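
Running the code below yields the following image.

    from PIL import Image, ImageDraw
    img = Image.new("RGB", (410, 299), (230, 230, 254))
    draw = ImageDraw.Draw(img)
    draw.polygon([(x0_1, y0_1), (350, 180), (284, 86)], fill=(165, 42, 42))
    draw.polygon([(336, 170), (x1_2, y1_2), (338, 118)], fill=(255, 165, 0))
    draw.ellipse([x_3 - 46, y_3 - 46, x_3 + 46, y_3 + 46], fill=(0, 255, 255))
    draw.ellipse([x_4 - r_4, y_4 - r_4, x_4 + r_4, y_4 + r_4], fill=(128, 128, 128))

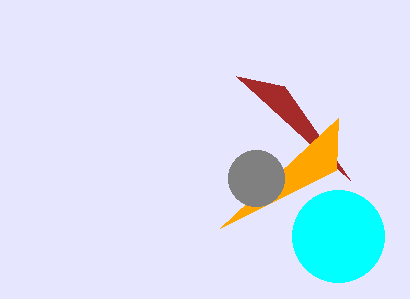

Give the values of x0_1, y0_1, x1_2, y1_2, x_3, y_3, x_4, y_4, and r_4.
x0_1 = 236, y0_1 = 76, x1_2 = 220, y1_2 = 228, x_3 = 338, y_3 = 236, x_4 = 256, y_4 = 178, r_4 = 28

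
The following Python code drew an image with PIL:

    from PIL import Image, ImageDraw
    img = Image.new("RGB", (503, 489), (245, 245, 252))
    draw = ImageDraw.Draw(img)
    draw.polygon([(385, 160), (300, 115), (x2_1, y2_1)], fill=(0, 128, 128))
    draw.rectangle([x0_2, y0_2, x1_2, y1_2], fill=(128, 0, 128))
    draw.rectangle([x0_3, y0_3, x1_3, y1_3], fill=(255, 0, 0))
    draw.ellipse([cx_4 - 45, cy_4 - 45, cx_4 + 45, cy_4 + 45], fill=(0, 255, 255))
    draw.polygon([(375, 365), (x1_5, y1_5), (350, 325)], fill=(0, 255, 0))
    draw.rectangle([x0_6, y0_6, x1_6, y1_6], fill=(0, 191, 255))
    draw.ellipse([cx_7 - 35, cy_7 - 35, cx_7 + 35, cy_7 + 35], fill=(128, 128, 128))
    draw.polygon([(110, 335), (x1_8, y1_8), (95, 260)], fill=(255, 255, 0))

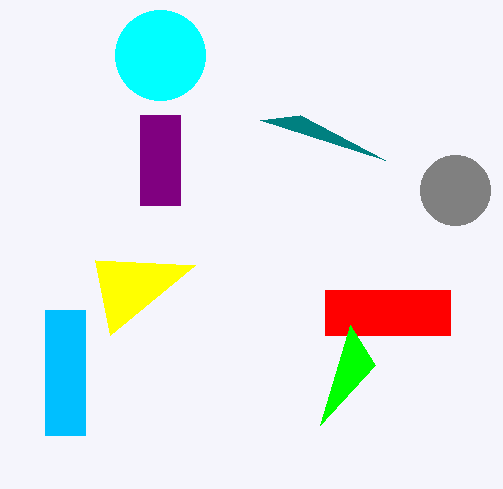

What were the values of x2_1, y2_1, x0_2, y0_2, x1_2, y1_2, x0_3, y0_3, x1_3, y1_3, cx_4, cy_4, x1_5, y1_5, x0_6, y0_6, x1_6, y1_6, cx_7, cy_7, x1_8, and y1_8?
x2_1 = 260, y2_1 = 120, x0_2 = 140, y0_2 = 115, x1_2 = 180, y1_2 = 205, x0_3 = 325, y0_3 = 290, x1_3 = 450, y1_3 = 335, cx_4 = 160, cy_4 = 55, x1_5 = 320, y1_5 = 425, x0_6 = 45, y0_6 = 310, x1_6 = 85, y1_6 = 435, cx_7 = 455, cy_7 = 190, x1_8 = 195, y1_8 = 265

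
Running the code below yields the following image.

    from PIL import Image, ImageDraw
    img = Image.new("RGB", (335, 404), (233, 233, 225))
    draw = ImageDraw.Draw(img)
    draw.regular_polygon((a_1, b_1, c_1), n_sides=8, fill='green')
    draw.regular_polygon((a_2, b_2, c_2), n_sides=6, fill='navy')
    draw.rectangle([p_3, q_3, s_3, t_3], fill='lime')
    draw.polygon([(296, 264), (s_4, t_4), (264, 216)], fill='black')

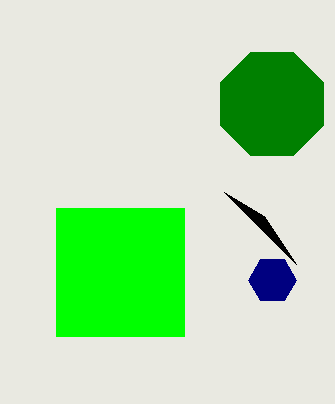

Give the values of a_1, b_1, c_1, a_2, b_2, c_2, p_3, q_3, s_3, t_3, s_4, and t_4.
a_1 = 272, b_1 = 104, c_1 = 56, a_2 = 272, b_2 = 280, c_2 = 24, p_3 = 56, q_3 = 208, s_3 = 184, t_3 = 336, s_4 = 224, t_4 = 192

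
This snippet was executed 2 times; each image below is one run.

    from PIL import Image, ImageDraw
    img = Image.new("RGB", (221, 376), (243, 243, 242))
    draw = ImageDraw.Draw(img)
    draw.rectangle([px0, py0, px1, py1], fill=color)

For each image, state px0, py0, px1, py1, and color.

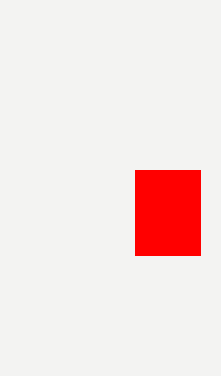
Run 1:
px0 = 135, py0 = 170, px1 = 200, py1 = 255, color = 'red'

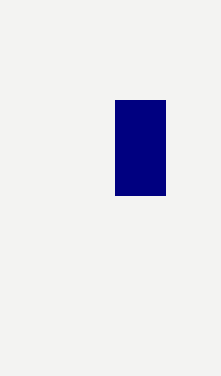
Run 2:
px0 = 115
py0 = 100
px1 = 165
py1 = 195
color = 'navy'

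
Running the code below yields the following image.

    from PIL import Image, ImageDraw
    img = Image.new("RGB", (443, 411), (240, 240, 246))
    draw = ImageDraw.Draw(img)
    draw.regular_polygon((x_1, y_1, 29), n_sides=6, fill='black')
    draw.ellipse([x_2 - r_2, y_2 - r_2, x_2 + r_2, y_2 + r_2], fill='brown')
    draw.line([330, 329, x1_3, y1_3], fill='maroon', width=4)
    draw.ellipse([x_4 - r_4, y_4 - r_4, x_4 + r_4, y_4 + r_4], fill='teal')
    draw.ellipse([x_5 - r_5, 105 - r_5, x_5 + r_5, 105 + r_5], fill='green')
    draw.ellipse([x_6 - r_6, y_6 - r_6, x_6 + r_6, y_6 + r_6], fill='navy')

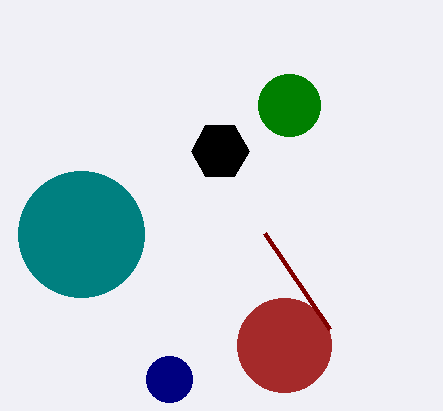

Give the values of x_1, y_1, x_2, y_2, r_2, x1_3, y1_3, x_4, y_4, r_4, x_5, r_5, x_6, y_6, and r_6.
x_1 = 220, y_1 = 151, x_2 = 284, y_2 = 345, r_2 = 47, x1_3 = 265, y1_3 = 233, x_4 = 81, y_4 = 234, r_4 = 63, x_5 = 289, r_5 = 31, x_6 = 169, y_6 = 379, r_6 = 23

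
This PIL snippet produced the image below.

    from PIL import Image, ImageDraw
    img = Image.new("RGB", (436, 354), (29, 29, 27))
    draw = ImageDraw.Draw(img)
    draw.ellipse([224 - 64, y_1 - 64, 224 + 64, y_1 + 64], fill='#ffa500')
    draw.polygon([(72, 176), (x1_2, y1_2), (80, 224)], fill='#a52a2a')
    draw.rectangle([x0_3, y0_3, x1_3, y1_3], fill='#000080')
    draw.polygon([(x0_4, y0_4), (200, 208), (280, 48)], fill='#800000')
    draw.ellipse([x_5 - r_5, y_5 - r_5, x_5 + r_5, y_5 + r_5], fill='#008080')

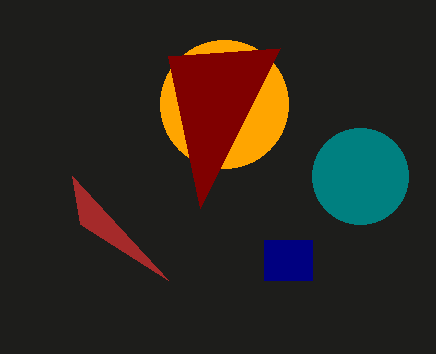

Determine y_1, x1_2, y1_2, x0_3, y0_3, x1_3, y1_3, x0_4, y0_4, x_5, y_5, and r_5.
y_1 = 104
x1_2 = 168
y1_2 = 280
x0_3 = 264
y0_3 = 240
x1_3 = 312
y1_3 = 280
x0_4 = 168
y0_4 = 56
x_5 = 360
y_5 = 176
r_5 = 48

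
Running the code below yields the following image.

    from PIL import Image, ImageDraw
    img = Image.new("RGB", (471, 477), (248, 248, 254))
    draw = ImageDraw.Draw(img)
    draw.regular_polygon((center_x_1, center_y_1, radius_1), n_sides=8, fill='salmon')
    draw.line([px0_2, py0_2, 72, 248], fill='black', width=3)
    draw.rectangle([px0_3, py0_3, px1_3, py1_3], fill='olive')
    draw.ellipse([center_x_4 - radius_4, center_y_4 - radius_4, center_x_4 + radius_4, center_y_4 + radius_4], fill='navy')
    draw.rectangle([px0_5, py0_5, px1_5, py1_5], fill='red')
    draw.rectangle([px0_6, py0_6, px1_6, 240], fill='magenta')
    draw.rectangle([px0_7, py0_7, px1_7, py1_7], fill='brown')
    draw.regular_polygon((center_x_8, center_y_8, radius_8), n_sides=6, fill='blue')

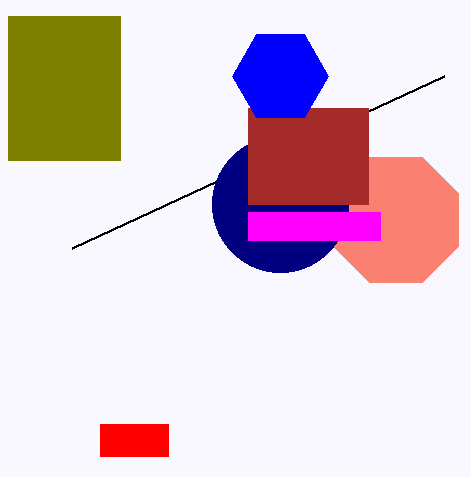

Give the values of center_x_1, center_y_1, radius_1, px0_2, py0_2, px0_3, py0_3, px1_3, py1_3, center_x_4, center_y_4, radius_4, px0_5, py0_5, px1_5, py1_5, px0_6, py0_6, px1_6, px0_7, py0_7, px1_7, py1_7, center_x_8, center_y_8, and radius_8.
center_x_1 = 396, center_y_1 = 220, radius_1 = 68, px0_2 = 444, py0_2 = 76, px0_3 = 8, py0_3 = 16, px1_3 = 120, py1_3 = 160, center_x_4 = 280, center_y_4 = 204, radius_4 = 68, px0_5 = 100, py0_5 = 424, px1_5 = 168, py1_5 = 456, px0_6 = 248, py0_6 = 212, px1_6 = 380, px0_7 = 248, py0_7 = 108, px1_7 = 368, py1_7 = 204, center_x_8 = 280, center_y_8 = 76, radius_8 = 48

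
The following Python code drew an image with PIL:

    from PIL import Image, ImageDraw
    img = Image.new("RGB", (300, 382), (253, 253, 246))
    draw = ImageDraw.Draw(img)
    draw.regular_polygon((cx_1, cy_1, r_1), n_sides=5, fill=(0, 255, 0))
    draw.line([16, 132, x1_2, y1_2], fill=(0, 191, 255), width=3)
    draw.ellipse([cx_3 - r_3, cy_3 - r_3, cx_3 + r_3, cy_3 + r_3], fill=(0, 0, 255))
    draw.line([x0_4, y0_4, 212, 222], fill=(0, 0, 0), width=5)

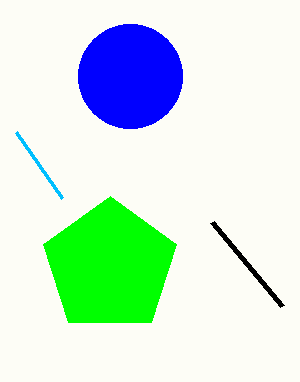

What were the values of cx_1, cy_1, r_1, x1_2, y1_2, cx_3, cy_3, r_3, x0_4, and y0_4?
cx_1 = 110; cy_1 = 266; r_1 = 70; x1_2 = 62; y1_2 = 198; cx_3 = 130; cy_3 = 76; r_3 = 52; x0_4 = 282; y0_4 = 306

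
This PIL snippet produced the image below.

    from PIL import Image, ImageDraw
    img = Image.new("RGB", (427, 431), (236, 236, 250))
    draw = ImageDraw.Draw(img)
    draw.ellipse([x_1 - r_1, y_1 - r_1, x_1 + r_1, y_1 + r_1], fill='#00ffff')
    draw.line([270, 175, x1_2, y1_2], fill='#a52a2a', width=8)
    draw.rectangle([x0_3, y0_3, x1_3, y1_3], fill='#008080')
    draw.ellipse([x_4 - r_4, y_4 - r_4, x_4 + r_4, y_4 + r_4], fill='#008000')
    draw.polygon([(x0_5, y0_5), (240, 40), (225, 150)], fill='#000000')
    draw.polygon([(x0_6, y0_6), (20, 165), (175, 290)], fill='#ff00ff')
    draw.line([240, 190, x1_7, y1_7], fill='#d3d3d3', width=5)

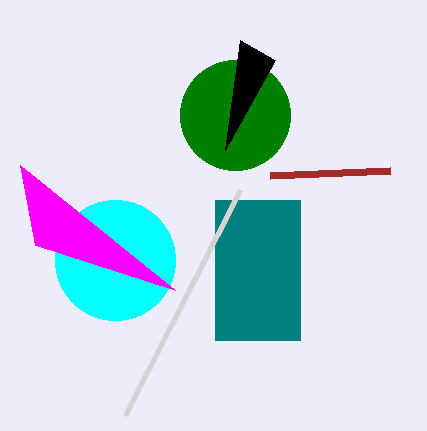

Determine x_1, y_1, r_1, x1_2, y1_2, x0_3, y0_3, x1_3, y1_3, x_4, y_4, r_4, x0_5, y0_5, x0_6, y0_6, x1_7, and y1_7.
x_1 = 115, y_1 = 260, r_1 = 60, x1_2 = 390, y1_2 = 170, x0_3 = 215, y0_3 = 200, x1_3 = 300, y1_3 = 340, x_4 = 235, y_4 = 115, r_4 = 55, x0_5 = 275, y0_5 = 60, x0_6 = 35, y0_6 = 245, x1_7 = 125, y1_7 = 415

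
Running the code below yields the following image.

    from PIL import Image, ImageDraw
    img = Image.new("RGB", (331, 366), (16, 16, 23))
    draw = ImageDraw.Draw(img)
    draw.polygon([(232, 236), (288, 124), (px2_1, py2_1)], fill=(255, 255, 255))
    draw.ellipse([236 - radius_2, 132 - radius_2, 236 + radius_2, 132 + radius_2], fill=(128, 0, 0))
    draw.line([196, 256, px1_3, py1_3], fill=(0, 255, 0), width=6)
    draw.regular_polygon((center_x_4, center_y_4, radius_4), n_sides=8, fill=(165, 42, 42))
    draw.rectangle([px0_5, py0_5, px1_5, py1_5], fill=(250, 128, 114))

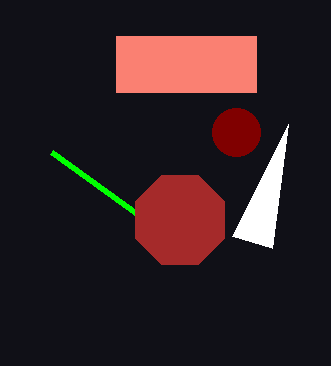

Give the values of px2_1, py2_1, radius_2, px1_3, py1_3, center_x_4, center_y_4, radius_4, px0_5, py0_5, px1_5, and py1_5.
px2_1 = 272
py2_1 = 248
radius_2 = 24
px1_3 = 52
py1_3 = 152
center_x_4 = 180
center_y_4 = 220
radius_4 = 48
px0_5 = 116
py0_5 = 36
px1_5 = 256
py1_5 = 92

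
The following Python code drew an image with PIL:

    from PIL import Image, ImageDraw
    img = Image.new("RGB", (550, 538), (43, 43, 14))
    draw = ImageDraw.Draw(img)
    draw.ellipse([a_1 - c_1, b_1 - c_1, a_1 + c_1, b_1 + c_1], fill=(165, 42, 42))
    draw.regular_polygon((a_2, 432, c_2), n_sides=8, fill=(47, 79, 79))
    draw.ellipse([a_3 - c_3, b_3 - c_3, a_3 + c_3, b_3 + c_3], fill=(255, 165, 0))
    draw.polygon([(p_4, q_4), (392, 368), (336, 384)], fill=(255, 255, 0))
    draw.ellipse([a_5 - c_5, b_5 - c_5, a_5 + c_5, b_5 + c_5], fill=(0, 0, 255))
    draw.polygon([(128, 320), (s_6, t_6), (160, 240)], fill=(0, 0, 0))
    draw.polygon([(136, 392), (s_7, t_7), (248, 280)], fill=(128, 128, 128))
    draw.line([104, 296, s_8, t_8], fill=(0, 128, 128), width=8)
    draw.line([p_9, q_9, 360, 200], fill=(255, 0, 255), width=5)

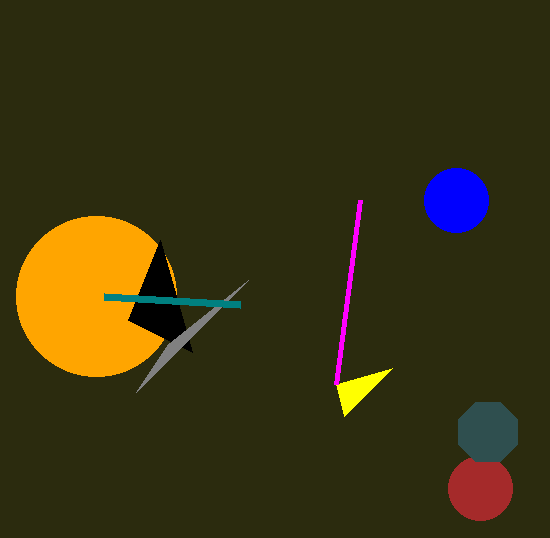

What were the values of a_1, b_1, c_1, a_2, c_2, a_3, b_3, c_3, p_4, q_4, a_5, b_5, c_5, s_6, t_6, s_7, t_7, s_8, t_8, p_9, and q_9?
a_1 = 480; b_1 = 488; c_1 = 32; a_2 = 488; c_2 = 32; a_3 = 96; b_3 = 296; c_3 = 80; p_4 = 344; q_4 = 416; a_5 = 456; b_5 = 200; c_5 = 32; s_6 = 192; t_6 = 352; s_7 = 168; t_7 = 344; s_8 = 240; t_8 = 304; p_9 = 336; q_9 = 384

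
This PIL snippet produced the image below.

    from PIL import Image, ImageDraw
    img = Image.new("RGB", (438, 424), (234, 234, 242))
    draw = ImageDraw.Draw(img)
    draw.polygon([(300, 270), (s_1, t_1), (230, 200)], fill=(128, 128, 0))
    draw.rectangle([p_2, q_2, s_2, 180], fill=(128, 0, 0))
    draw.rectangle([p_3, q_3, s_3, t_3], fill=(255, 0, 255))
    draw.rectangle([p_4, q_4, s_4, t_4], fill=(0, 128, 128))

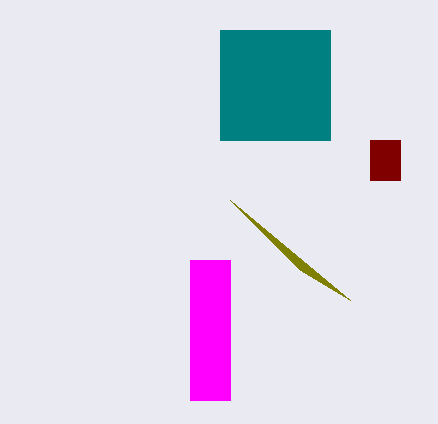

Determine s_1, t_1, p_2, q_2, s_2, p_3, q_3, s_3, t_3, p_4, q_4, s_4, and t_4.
s_1 = 350, t_1 = 300, p_2 = 370, q_2 = 140, s_2 = 400, p_3 = 190, q_3 = 260, s_3 = 230, t_3 = 400, p_4 = 220, q_4 = 30, s_4 = 330, t_4 = 140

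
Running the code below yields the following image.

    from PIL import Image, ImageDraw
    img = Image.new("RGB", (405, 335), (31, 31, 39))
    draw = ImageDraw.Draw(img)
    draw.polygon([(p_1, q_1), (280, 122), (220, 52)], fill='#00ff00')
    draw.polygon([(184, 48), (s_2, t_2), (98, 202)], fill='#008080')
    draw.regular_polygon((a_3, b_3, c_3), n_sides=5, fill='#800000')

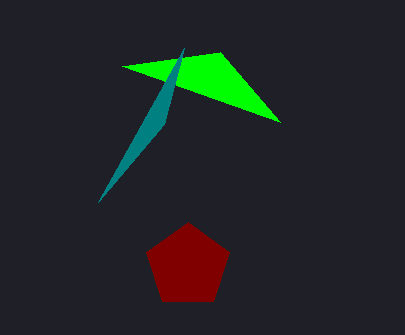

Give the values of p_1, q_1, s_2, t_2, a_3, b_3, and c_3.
p_1 = 122; q_1 = 66; s_2 = 164; t_2 = 124; a_3 = 188; b_3 = 266; c_3 = 44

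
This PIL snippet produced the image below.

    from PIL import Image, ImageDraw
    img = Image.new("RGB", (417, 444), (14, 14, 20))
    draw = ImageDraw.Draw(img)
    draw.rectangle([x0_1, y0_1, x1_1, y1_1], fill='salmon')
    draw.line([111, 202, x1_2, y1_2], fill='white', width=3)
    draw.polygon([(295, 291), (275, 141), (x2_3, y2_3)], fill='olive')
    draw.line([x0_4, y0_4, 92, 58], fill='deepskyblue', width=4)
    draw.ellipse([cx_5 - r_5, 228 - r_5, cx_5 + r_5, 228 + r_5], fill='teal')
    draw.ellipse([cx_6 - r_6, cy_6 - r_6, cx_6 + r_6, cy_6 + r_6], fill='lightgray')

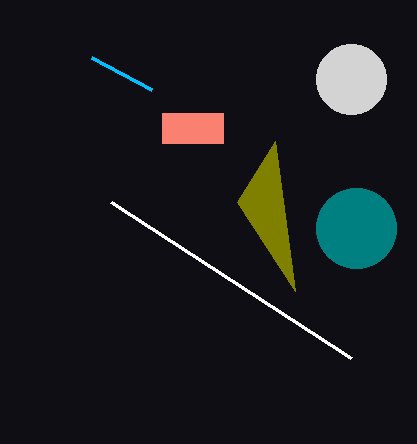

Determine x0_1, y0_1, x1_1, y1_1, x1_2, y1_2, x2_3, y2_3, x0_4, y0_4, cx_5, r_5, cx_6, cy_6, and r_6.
x0_1 = 162
y0_1 = 113
x1_1 = 223
y1_1 = 143
x1_2 = 351
y1_2 = 358
x2_3 = 237
y2_3 = 202
x0_4 = 152
y0_4 = 90
cx_5 = 356
r_5 = 40
cx_6 = 351
cy_6 = 79
r_6 = 35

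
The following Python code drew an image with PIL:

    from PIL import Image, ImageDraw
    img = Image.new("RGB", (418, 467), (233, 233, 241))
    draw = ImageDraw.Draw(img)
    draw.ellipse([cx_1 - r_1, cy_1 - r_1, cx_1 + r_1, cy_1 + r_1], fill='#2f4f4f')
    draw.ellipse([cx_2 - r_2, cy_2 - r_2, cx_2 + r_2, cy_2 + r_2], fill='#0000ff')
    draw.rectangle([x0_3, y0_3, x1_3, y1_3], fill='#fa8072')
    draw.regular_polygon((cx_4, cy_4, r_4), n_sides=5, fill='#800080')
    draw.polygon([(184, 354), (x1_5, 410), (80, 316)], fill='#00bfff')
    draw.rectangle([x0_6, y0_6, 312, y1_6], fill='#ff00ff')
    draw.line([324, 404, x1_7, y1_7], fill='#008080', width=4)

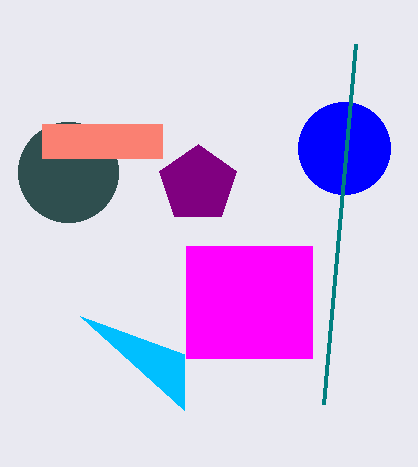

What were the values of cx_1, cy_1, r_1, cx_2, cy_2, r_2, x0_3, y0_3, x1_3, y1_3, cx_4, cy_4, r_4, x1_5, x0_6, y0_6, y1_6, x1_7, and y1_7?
cx_1 = 68; cy_1 = 172; r_1 = 50; cx_2 = 344; cy_2 = 148; r_2 = 46; x0_3 = 42; y0_3 = 124; x1_3 = 162; y1_3 = 158; cx_4 = 198; cy_4 = 184; r_4 = 40; x1_5 = 184; x0_6 = 186; y0_6 = 246; y1_6 = 358; x1_7 = 356; y1_7 = 44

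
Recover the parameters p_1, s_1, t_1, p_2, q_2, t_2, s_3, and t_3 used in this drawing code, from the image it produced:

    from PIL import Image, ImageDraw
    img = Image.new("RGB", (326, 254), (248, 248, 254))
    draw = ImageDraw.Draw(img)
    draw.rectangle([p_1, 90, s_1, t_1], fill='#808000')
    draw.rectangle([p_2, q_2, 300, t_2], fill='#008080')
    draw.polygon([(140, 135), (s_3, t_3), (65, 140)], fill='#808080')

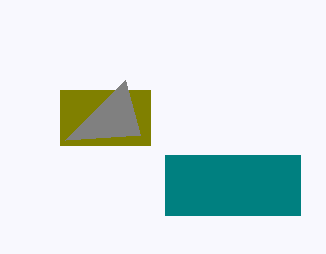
p_1 = 60
s_1 = 150
t_1 = 145
p_2 = 165
q_2 = 155
t_2 = 215
s_3 = 125
t_3 = 80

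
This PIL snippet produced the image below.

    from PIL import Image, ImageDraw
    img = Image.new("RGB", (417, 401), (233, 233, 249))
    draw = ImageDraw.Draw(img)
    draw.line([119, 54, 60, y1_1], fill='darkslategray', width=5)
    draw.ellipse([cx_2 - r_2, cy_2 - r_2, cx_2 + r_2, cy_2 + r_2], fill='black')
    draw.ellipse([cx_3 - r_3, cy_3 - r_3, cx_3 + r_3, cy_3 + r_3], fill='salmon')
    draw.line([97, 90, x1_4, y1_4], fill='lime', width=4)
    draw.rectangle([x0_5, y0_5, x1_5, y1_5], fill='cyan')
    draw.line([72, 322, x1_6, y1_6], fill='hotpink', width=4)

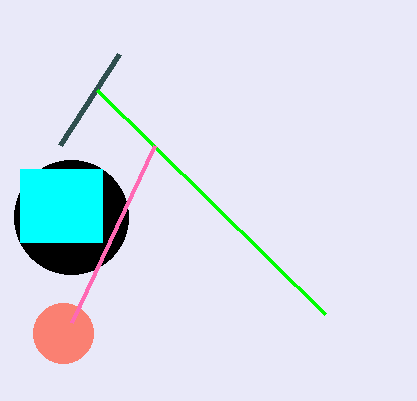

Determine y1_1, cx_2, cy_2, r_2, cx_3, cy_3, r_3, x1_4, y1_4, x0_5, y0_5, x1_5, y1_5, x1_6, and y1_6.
y1_1 = 145
cx_2 = 71
cy_2 = 217
r_2 = 57
cx_3 = 63
cy_3 = 333
r_3 = 30
x1_4 = 325
y1_4 = 314
x0_5 = 20
y0_5 = 169
x1_5 = 102
y1_5 = 242
x1_6 = 155
y1_6 = 145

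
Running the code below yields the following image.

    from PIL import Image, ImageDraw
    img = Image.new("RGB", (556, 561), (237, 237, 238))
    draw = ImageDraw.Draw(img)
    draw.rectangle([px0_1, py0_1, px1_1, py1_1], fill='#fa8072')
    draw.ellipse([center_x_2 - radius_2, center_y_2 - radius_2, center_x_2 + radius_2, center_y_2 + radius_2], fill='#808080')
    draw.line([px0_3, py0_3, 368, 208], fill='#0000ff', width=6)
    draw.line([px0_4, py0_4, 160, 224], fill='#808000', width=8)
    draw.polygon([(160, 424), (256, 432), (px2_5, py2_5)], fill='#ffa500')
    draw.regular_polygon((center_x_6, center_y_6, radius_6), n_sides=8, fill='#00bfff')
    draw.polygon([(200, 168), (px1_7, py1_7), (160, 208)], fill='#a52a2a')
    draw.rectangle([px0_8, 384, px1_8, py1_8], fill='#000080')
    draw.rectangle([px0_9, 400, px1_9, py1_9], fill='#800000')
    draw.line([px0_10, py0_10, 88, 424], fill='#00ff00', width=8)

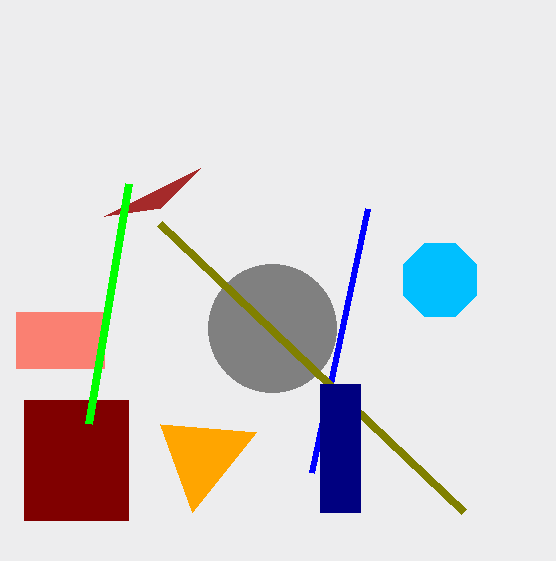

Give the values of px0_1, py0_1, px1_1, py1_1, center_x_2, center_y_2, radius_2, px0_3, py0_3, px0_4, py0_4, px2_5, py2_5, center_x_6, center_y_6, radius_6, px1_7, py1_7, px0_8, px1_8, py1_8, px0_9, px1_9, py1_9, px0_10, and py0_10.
px0_1 = 16
py0_1 = 312
px1_1 = 104
py1_1 = 368
center_x_2 = 272
center_y_2 = 328
radius_2 = 64
px0_3 = 312
py0_3 = 472
px0_4 = 464
py0_4 = 512
px2_5 = 192
py2_5 = 512
center_x_6 = 440
center_y_6 = 280
radius_6 = 40
px1_7 = 104
py1_7 = 216
px0_8 = 320
px1_8 = 360
py1_8 = 512
px0_9 = 24
px1_9 = 128
py1_9 = 520
px0_10 = 128
py0_10 = 184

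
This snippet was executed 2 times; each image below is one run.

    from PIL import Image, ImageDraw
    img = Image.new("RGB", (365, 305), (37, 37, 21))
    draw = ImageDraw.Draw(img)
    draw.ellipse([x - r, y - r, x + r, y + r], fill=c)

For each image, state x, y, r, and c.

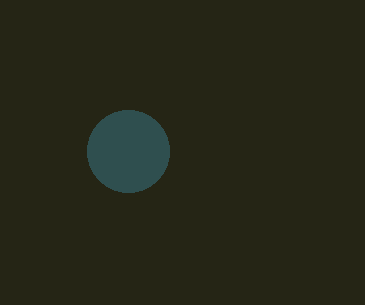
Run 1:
x = 128, y = 151, r = 41, c = 'darkslategray'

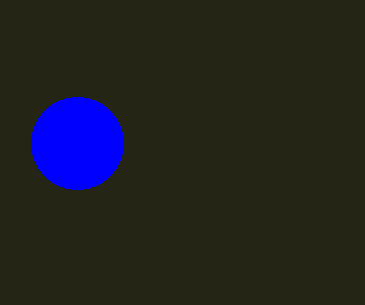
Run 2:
x = 77
y = 143
r = 46
c = 'blue'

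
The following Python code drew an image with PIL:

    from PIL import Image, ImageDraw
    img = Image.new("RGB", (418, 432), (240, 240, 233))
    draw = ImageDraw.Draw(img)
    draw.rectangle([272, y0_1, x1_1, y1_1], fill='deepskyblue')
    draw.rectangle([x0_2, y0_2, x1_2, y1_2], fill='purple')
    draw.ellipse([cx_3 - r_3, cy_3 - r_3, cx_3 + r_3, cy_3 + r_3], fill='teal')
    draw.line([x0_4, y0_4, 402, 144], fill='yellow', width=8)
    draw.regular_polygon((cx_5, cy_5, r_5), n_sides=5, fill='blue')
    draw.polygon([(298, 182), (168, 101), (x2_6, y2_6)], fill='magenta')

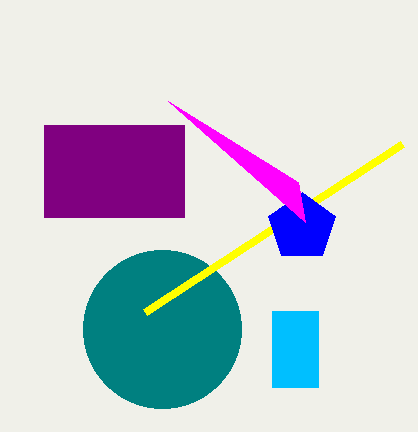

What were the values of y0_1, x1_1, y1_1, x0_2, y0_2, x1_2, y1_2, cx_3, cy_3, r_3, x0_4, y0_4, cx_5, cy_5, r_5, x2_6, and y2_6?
y0_1 = 311
x1_1 = 318
y1_1 = 387
x0_2 = 44
y0_2 = 125
x1_2 = 184
y1_2 = 217
cx_3 = 162
cy_3 = 329
r_3 = 79
x0_4 = 145
y0_4 = 312
cx_5 = 302
cy_5 = 227
r_5 = 35
x2_6 = 305
y2_6 = 222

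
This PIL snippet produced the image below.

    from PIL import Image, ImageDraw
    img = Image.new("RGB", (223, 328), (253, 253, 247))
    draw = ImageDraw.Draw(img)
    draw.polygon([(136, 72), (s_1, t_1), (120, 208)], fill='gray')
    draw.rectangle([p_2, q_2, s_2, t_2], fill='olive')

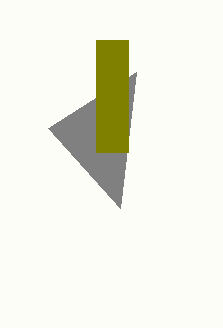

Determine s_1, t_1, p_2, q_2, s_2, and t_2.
s_1 = 48, t_1 = 128, p_2 = 96, q_2 = 40, s_2 = 128, t_2 = 152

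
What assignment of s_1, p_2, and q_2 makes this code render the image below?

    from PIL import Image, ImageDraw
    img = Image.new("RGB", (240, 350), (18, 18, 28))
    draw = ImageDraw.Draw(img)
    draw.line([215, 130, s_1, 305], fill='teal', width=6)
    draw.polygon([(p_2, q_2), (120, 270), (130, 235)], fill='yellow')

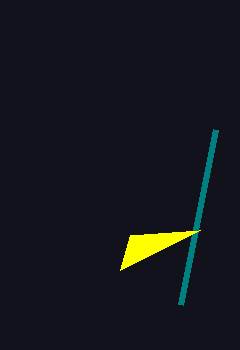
s_1 = 180; p_2 = 200; q_2 = 230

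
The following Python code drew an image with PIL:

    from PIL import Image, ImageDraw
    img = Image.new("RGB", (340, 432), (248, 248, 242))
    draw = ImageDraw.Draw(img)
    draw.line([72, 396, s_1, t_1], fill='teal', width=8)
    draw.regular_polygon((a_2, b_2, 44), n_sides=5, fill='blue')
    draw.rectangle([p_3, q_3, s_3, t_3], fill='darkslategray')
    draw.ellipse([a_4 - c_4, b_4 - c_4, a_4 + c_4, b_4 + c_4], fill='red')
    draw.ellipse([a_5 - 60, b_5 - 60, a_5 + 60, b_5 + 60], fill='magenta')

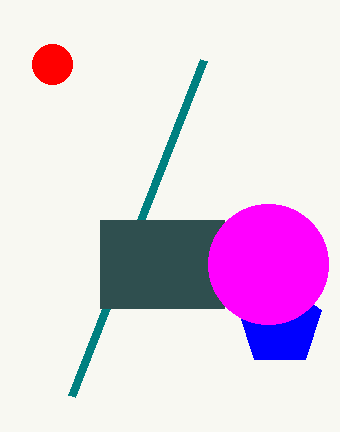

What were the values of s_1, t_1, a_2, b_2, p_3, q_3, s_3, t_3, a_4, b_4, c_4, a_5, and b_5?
s_1 = 204, t_1 = 60, a_2 = 280, b_2 = 324, p_3 = 100, q_3 = 220, s_3 = 224, t_3 = 308, a_4 = 52, b_4 = 64, c_4 = 20, a_5 = 268, b_5 = 264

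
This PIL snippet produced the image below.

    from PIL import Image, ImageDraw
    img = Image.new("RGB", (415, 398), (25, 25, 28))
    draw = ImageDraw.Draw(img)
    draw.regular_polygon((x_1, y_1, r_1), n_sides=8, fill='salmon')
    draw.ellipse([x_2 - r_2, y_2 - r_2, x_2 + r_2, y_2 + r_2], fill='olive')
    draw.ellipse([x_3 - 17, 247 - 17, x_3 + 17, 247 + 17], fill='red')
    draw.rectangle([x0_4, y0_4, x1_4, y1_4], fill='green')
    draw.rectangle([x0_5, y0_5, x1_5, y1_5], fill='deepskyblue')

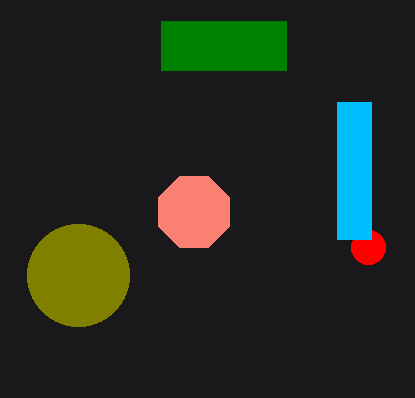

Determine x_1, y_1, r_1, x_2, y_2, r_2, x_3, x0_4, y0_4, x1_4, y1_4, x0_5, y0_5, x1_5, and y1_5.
x_1 = 194, y_1 = 212, r_1 = 38, x_2 = 78, y_2 = 275, r_2 = 51, x_3 = 368, x0_4 = 161, y0_4 = 21, x1_4 = 286, y1_4 = 70, x0_5 = 337, y0_5 = 102, x1_5 = 371, y1_5 = 239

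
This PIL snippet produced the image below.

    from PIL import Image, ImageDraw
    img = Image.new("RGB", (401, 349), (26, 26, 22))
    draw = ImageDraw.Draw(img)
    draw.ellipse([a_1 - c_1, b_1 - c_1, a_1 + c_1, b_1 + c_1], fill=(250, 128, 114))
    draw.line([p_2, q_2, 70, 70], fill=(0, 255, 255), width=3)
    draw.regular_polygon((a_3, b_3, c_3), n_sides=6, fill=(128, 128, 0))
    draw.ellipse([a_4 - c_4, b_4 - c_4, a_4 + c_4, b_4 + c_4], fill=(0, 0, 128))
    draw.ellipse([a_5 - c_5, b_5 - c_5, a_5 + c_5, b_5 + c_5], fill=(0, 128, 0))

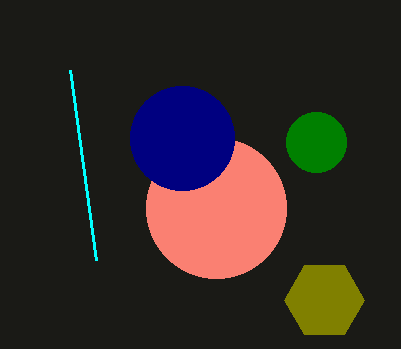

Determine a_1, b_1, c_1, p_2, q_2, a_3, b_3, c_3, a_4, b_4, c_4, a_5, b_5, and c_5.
a_1 = 216, b_1 = 208, c_1 = 70, p_2 = 96, q_2 = 260, a_3 = 324, b_3 = 300, c_3 = 40, a_4 = 182, b_4 = 138, c_4 = 52, a_5 = 316, b_5 = 142, c_5 = 30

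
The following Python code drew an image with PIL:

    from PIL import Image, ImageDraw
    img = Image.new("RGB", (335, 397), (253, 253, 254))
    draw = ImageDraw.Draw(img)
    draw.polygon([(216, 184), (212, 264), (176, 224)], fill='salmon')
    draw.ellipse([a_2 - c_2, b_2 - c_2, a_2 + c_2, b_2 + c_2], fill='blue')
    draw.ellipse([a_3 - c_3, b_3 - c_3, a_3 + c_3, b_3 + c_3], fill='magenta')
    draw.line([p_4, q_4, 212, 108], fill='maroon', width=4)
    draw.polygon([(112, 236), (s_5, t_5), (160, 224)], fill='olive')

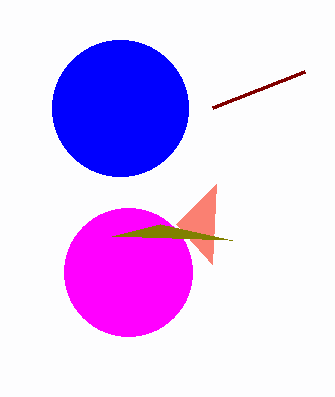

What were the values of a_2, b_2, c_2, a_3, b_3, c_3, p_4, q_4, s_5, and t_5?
a_2 = 120
b_2 = 108
c_2 = 68
a_3 = 128
b_3 = 272
c_3 = 64
p_4 = 304
q_4 = 72
s_5 = 232
t_5 = 240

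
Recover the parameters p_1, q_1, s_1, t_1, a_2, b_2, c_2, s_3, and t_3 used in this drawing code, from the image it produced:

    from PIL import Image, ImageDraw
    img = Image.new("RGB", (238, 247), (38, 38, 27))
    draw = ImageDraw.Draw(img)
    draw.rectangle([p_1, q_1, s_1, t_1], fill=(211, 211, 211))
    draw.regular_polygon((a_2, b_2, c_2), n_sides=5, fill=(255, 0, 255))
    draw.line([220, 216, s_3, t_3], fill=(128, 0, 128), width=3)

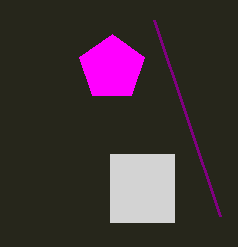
p_1 = 110; q_1 = 154; s_1 = 174; t_1 = 222; a_2 = 112; b_2 = 68; c_2 = 34; s_3 = 154; t_3 = 20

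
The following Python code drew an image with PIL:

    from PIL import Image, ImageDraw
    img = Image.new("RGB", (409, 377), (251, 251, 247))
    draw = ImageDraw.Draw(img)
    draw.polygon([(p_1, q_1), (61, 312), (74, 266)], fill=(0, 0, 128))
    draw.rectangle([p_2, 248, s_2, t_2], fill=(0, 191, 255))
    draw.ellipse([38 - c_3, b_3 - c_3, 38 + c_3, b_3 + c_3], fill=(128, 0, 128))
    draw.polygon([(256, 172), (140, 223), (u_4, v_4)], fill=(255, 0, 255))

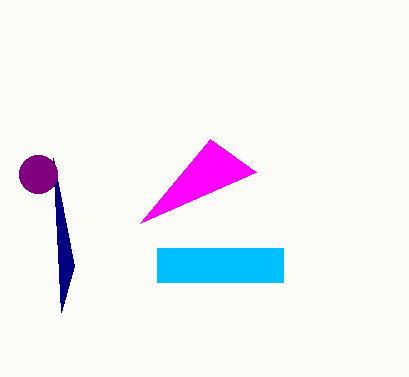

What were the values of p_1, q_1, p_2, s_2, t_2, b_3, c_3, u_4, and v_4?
p_1 = 53; q_1 = 158; p_2 = 157; s_2 = 283; t_2 = 282; b_3 = 174; c_3 = 19; u_4 = 210; v_4 = 139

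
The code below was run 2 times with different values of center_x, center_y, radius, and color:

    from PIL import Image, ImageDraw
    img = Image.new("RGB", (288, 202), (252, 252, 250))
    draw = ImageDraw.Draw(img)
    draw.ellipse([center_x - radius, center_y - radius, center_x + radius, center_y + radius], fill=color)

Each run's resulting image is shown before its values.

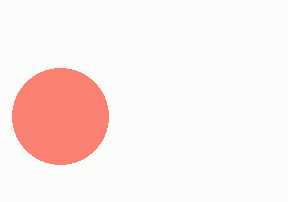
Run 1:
center_x = 60, center_y = 116, radius = 48, color = 'salmon'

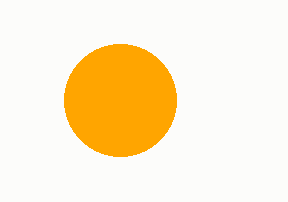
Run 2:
center_x = 120, center_y = 100, radius = 56, color = 'orange'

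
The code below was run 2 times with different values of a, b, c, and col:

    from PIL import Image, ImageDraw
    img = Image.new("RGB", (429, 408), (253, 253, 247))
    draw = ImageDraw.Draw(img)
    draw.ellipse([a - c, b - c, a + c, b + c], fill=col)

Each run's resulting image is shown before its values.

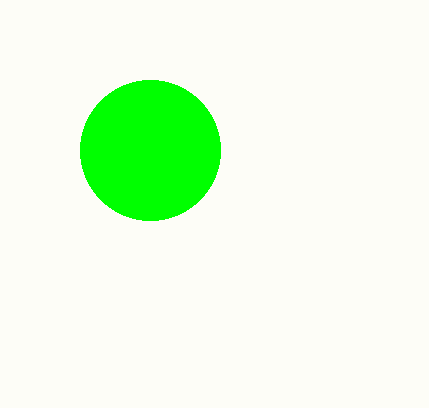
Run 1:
a = 150, b = 150, c = 70, col = 'lime'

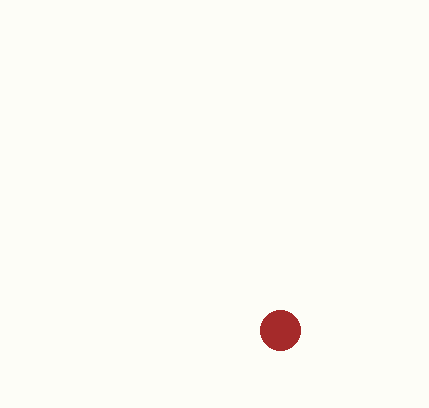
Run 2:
a = 280; b = 330; c = 20; col = 'brown'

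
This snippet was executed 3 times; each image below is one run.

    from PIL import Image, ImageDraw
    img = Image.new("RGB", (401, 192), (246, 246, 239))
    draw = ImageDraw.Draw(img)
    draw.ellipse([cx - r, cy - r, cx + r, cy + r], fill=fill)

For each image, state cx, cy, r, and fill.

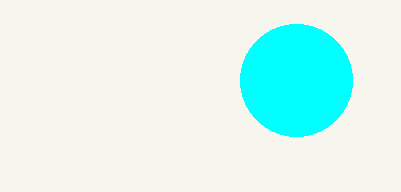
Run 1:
cx = 296, cy = 80, r = 56, fill = 'cyan'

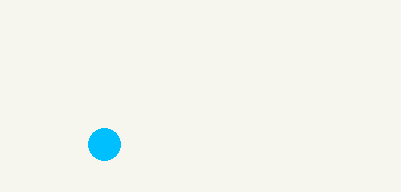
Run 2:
cx = 104, cy = 144, r = 16, fill = 'deepskyblue'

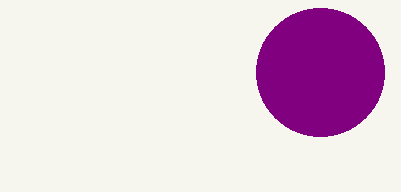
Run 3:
cx = 320
cy = 72
r = 64
fill = 'purple'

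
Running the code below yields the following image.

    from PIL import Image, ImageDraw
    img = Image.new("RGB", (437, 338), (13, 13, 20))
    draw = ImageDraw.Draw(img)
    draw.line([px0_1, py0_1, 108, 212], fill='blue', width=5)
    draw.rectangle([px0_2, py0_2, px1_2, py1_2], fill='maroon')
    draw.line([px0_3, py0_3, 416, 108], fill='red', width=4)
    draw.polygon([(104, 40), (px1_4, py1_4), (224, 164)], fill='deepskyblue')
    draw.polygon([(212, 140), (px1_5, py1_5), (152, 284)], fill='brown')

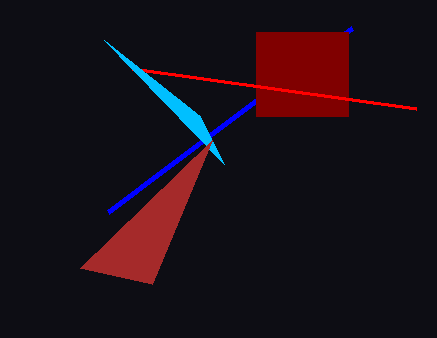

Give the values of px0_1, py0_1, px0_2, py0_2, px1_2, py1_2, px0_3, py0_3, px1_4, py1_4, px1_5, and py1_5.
px0_1 = 352
py0_1 = 28
px0_2 = 256
py0_2 = 32
px1_2 = 348
py1_2 = 116
px0_3 = 132
py0_3 = 68
px1_4 = 200
py1_4 = 116
px1_5 = 80
py1_5 = 268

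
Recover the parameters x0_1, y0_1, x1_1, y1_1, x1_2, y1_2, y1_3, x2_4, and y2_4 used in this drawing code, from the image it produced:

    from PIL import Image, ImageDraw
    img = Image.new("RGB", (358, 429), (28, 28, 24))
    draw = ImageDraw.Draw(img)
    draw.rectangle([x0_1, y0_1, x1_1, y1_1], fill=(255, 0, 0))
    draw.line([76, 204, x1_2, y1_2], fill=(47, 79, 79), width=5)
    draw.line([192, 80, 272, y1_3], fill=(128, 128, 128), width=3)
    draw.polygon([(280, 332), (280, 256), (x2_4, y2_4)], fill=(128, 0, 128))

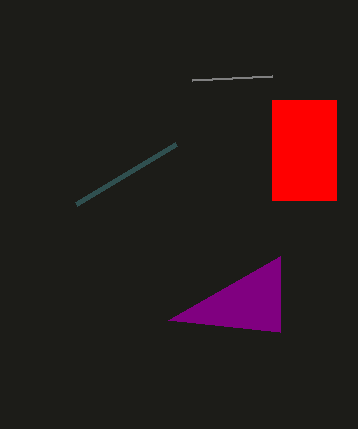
x0_1 = 272; y0_1 = 100; x1_1 = 336; y1_1 = 200; x1_2 = 176; y1_2 = 144; y1_3 = 76; x2_4 = 168; y2_4 = 320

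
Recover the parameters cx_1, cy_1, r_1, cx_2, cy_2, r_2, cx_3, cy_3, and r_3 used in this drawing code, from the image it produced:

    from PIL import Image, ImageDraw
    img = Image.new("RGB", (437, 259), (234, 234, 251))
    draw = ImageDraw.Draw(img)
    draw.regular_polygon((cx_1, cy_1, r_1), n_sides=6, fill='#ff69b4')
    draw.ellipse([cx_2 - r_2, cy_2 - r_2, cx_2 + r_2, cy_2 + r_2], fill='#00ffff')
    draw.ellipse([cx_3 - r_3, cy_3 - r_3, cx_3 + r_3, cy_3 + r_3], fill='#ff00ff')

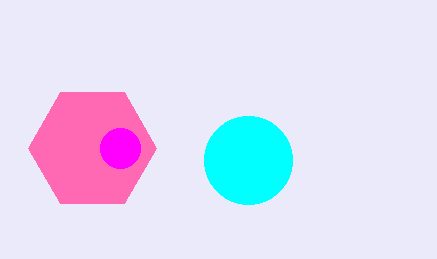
cx_1 = 92, cy_1 = 148, r_1 = 64, cx_2 = 248, cy_2 = 160, r_2 = 44, cx_3 = 120, cy_3 = 148, r_3 = 20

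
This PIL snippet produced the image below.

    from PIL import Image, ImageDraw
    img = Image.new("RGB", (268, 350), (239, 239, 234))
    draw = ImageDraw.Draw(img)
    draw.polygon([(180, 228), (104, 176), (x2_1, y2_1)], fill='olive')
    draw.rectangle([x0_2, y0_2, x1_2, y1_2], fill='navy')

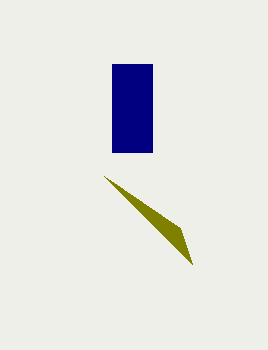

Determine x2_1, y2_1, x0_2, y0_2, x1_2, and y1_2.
x2_1 = 192
y2_1 = 264
x0_2 = 112
y0_2 = 64
x1_2 = 152
y1_2 = 152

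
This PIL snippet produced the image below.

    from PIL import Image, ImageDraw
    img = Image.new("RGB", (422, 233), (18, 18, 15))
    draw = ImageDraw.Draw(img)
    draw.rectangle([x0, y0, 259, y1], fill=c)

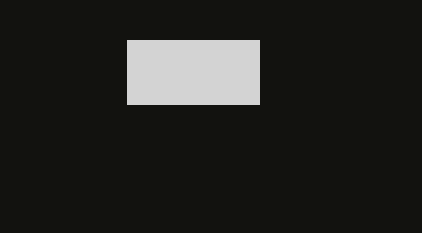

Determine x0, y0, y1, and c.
x0 = 127, y0 = 40, y1 = 104, c = 'lightgray'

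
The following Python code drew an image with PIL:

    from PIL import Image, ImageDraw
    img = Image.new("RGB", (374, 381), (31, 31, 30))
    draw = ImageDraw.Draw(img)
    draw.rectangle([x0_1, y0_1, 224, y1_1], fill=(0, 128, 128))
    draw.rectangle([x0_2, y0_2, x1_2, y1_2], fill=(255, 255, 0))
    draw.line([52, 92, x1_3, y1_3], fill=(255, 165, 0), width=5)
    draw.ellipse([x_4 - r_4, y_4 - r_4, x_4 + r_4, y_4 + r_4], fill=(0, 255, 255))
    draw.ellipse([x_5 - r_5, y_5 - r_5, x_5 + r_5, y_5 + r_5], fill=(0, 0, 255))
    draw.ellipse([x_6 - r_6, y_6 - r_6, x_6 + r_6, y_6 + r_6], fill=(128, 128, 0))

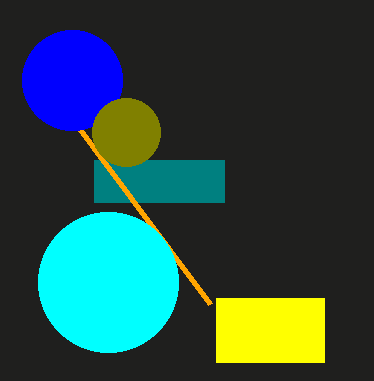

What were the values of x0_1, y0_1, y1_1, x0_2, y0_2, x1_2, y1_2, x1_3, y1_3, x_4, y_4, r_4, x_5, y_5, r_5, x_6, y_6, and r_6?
x0_1 = 94
y0_1 = 160
y1_1 = 202
x0_2 = 216
y0_2 = 298
x1_2 = 324
y1_2 = 362
x1_3 = 210
y1_3 = 304
x_4 = 108
y_4 = 282
r_4 = 70
x_5 = 72
y_5 = 80
r_5 = 50
x_6 = 126
y_6 = 132
r_6 = 34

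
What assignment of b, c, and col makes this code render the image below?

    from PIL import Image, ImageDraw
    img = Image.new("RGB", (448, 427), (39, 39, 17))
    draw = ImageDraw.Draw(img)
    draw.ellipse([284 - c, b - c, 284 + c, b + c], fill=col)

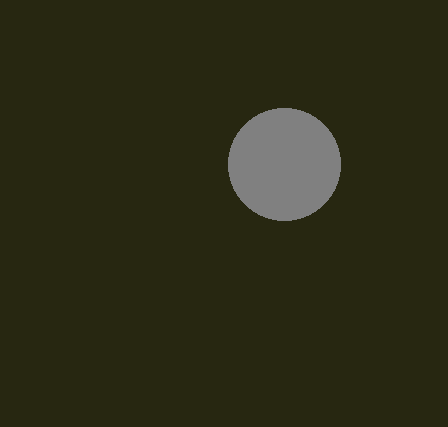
b = 164; c = 56; col = 'gray'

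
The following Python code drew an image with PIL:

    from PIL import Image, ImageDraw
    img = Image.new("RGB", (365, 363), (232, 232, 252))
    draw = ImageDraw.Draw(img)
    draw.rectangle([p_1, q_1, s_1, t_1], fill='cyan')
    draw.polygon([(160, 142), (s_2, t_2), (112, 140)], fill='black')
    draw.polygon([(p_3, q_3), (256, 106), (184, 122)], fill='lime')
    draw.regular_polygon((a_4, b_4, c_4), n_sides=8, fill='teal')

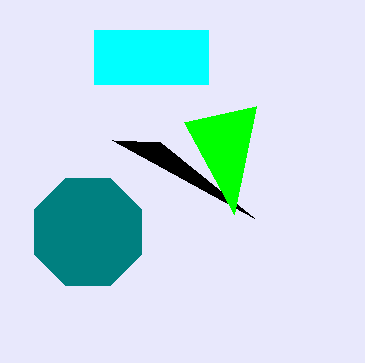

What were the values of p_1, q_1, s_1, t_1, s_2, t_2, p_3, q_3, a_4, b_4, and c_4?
p_1 = 94
q_1 = 30
s_1 = 208
t_1 = 84
s_2 = 254
t_2 = 218
p_3 = 234
q_3 = 214
a_4 = 88
b_4 = 232
c_4 = 58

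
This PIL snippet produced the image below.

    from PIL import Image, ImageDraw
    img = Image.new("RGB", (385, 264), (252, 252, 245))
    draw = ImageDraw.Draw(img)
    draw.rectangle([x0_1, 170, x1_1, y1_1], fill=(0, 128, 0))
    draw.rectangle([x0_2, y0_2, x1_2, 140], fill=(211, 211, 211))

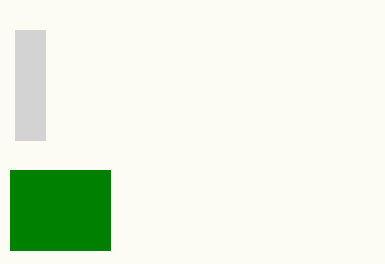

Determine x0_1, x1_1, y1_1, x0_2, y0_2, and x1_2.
x0_1 = 10
x1_1 = 110
y1_1 = 250
x0_2 = 15
y0_2 = 30
x1_2 = 45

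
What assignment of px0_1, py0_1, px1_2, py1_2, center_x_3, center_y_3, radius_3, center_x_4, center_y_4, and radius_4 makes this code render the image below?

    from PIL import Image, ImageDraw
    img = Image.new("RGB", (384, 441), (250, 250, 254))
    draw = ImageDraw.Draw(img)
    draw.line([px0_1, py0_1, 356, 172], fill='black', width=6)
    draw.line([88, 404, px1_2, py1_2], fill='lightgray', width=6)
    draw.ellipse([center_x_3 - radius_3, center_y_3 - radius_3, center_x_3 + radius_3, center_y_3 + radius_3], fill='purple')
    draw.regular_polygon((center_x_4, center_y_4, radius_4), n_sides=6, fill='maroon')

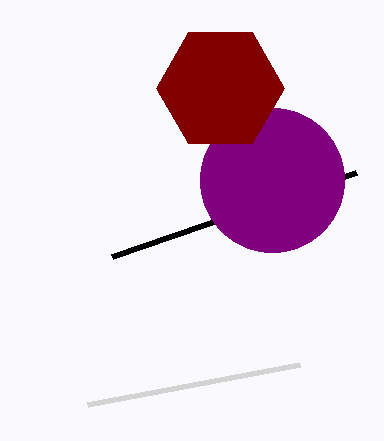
px0_1 = 112; py0_1 = 256; px1_2 = 300; py1_2 = 364; center_x_3 = 272; center_y_3 = 180; radius_3 = 72; center_x_4 = 220; center_y_4 = 88; radius_4 = 64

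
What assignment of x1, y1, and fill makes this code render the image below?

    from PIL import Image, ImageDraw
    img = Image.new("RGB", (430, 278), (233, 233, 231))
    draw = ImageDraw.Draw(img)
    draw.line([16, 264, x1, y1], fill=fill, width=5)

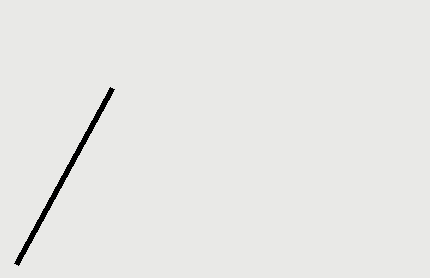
x1 = 112, y1 = 88, fill = 'black'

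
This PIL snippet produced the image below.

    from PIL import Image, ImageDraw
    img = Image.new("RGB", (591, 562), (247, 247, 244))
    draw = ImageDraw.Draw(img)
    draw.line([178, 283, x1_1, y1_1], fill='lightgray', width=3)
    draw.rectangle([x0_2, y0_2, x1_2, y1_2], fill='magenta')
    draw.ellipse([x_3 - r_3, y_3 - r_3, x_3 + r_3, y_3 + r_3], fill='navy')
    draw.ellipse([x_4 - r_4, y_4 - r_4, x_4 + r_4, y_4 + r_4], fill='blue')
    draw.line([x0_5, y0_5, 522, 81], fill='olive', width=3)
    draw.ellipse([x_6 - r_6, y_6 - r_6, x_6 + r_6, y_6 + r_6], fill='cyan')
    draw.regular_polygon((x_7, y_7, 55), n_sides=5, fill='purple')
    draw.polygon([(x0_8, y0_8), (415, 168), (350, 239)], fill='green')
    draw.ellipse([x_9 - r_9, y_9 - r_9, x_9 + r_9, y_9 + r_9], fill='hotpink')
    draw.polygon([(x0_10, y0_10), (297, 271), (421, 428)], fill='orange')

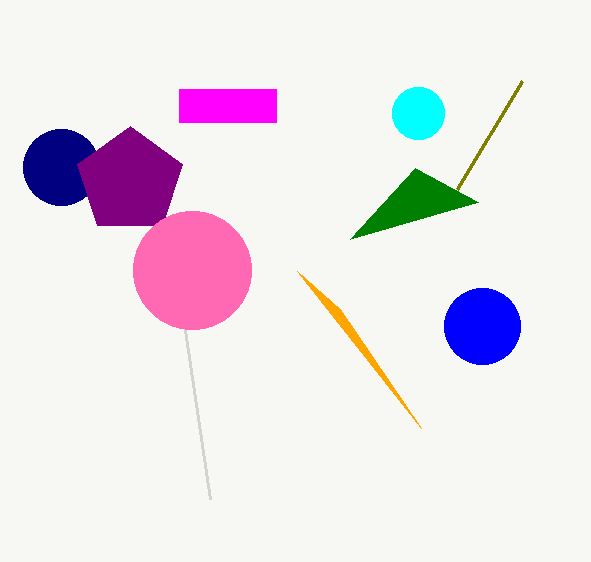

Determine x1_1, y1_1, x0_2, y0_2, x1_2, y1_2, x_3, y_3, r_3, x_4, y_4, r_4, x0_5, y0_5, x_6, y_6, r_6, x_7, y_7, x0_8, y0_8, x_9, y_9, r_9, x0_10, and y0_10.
x1_1 = 210; y1_1 = 499; x0_2 = 179; y0_2 = 89; x1_2 = 276; y1_2 = 122; x_3 = 61; y_3 = 167; r_3 = 38; x_4 = 482; y_4 = 326; r_4 = 38; x0_5 = 457; y0_5 = 189; x_6 = 418; y_6 = 113; r_6 = 26; x_7 = 130; y_7 = 181; x0_8 = 478; y0_8 = 202; x_9 = 192; y_9 = 270; r_9 = 59; x0_10 = 340; y0_10 = 309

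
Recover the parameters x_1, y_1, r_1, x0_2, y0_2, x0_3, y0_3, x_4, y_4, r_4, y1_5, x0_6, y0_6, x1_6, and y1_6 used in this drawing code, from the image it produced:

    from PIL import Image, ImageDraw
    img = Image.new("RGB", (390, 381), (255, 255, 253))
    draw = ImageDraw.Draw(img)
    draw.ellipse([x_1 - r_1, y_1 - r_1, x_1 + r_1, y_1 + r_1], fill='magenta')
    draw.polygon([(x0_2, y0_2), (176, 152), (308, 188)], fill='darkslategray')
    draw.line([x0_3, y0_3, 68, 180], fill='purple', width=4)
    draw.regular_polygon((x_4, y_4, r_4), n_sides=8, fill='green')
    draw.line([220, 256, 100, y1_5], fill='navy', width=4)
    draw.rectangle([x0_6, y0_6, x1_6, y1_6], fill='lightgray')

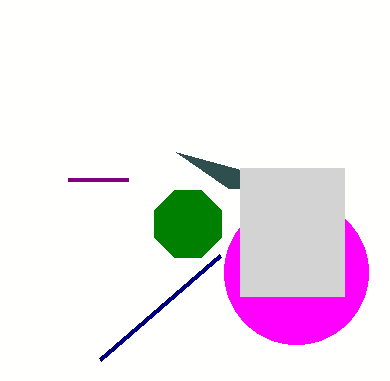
x_1 = 296
y_1 = 272
r_1 = 72
x0_2 = 228
y0_2 = 188
x0_3 = 128
y0_3 = 180
x_4 = 188
y_4 = 224
r_4 = 36
y1_5 = 360
x0_6 = 240
y0_6 = 168
x1_6 = 344
y1_6 = 296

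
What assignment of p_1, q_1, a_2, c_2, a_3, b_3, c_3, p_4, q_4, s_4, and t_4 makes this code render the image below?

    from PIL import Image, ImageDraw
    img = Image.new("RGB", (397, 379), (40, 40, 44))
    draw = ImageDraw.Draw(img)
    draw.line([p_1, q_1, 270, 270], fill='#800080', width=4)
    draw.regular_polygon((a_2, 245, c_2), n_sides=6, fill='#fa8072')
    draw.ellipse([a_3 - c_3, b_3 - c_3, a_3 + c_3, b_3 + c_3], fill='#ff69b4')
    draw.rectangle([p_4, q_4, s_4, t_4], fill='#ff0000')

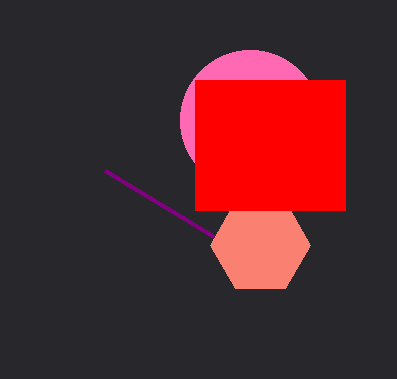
p_1 = 105; q_1 = 170; a_2 = 260; c_2 = 50; a_3 = 250; b_3 = 120; c_3 = 70; p_4 = 195; q_4 = 80; s_4 = 345; t_4 = 210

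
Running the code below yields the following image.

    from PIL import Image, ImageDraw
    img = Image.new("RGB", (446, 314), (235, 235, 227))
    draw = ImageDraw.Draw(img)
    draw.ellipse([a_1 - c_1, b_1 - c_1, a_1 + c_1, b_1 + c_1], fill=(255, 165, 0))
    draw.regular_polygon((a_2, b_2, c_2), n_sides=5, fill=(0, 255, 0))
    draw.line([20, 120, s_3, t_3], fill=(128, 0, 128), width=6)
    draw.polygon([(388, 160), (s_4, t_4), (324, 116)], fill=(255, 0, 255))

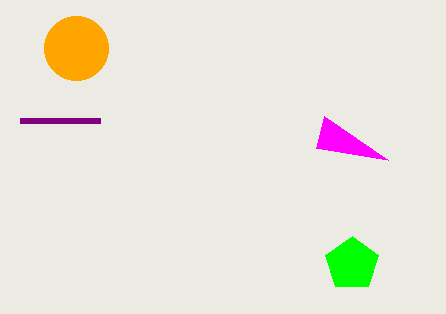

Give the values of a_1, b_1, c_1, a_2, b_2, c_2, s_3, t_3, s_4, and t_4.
a_1 = 76
b_1 = 48
c_1 = 32
a_2 = 352
b_2 = 264
c_2 = 28
s_3 = 100
t_3 = 120
s_4 = 316
t_4 = 148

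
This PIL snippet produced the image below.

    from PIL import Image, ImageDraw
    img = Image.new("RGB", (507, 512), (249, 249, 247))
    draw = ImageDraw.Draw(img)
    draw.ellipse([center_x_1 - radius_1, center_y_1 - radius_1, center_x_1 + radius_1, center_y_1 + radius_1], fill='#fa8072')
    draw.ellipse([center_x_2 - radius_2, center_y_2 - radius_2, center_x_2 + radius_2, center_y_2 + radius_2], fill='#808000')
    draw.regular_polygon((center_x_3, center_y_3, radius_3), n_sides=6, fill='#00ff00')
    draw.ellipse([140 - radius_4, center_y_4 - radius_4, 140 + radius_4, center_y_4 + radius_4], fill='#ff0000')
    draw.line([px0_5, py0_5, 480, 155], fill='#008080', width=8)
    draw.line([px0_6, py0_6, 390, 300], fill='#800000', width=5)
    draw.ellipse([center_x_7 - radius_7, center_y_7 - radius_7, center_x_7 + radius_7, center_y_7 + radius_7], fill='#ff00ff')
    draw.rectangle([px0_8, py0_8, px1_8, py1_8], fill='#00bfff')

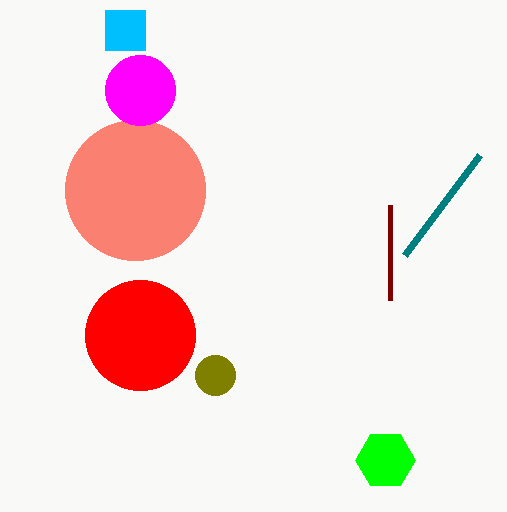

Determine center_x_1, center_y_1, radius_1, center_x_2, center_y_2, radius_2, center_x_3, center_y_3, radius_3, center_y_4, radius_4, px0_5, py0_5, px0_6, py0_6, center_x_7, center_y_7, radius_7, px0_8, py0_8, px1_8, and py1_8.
center_x_1 = 135; center_y_1 = 190; radius_1 = 70; center_x_2 = 215; center_y_2 = 375; radius_2 = 20; center_x_3 = 385; center_y_3 = 460; radius_3 = 30; center_y_4 = 335; radius_4 = 55; px0_5 = 405; py0_5 = 255; px0_6 = 390; py0_6 = 205; center_x_7 = 140; center_y_7 = 90; radius_7 = 35; px0_8 = 105; py0_8 = 10; px1_8 = 145; py1_8 = 50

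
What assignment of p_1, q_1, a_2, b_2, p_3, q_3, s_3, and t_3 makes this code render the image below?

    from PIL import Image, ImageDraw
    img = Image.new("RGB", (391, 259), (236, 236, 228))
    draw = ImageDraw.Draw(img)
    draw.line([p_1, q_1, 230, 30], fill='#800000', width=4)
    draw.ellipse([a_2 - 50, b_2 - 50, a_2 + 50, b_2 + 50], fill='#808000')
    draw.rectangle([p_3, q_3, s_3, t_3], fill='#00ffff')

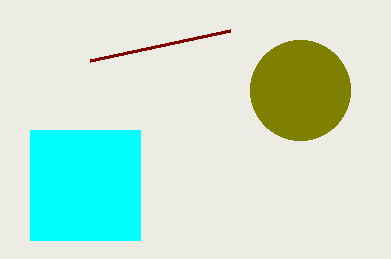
p_1 = 90
q_1 = 60
a_2 = 300
b_2 = 90
p_3 = 30
q_3 = 130
s_3 = 140
t_3 = 240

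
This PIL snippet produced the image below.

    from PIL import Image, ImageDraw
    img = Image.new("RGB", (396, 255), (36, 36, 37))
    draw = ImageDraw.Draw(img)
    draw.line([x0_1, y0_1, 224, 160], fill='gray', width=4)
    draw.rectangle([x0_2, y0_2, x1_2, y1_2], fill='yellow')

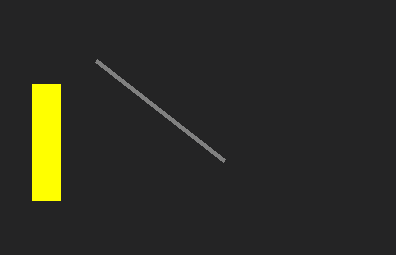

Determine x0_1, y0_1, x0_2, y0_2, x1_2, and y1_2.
x0_1 = 96, y0_1 = 60, x0_2 = 32, y0_2 = 84, x1_2 = 60, y1_2 = 200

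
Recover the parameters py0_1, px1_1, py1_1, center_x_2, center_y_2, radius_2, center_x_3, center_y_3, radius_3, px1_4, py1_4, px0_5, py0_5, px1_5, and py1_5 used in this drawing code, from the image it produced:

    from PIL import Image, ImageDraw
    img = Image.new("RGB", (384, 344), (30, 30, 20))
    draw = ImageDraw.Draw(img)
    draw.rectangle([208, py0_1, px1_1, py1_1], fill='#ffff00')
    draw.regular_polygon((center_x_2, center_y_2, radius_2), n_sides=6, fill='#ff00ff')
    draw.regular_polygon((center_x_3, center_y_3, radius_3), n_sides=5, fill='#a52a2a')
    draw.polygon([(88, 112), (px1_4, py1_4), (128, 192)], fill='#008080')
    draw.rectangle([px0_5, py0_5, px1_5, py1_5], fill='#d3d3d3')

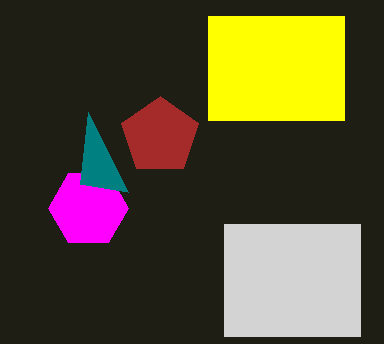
py0_1 = 16
px1_1 = 344
py1_1 = 120
center_x_2 = 88
center_y_2 = 208
radius_2 = 40
center_x_3 = 160
center_y_3 = 136
radius_3 = 40
px1_4 = 80
py1_4 = 184
px0_5 = 224
py0_5 = 224
px1_5 = 360
py1_5 = 336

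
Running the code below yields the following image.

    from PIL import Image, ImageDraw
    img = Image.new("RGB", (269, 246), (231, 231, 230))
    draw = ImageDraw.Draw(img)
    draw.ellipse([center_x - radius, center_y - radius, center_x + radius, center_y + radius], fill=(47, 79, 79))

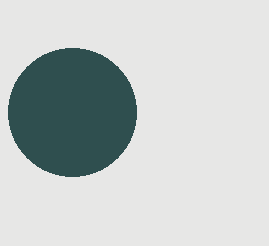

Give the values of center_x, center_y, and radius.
center_x = 72; center_y = 112; radius = 64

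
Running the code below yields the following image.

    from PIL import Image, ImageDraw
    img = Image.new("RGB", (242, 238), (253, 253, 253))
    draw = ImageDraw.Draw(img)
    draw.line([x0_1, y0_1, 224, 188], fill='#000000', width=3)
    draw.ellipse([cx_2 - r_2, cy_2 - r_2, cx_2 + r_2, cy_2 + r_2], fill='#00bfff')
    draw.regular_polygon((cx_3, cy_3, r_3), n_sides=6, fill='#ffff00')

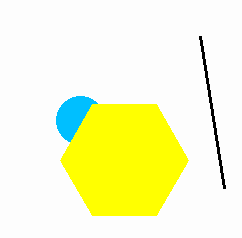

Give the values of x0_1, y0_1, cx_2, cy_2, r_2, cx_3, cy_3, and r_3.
x0_1 = 200; y0_1 = 36; cx_2 = 80; cy_2 = 120; r_2 = 24; cx_3 = 124; cy_3 = 160; r_3 = 64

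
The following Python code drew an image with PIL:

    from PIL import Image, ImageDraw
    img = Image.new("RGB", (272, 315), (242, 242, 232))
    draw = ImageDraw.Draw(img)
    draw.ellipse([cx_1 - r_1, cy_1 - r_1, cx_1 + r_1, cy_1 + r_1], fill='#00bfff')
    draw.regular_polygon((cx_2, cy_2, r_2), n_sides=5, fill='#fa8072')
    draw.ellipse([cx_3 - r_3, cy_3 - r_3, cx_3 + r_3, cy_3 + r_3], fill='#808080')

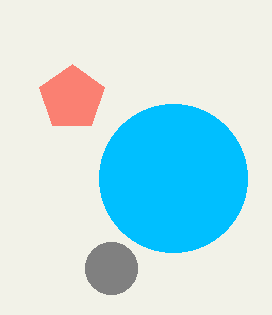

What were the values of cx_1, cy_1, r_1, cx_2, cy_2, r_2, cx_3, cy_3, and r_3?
cx_1 = 173, cy_1 = 178, r_1 = 74, cx_2 = 72, cy_2 = 98, r_2 = 34, cx_3 = 111, cy_3 = 268, r_3 = 26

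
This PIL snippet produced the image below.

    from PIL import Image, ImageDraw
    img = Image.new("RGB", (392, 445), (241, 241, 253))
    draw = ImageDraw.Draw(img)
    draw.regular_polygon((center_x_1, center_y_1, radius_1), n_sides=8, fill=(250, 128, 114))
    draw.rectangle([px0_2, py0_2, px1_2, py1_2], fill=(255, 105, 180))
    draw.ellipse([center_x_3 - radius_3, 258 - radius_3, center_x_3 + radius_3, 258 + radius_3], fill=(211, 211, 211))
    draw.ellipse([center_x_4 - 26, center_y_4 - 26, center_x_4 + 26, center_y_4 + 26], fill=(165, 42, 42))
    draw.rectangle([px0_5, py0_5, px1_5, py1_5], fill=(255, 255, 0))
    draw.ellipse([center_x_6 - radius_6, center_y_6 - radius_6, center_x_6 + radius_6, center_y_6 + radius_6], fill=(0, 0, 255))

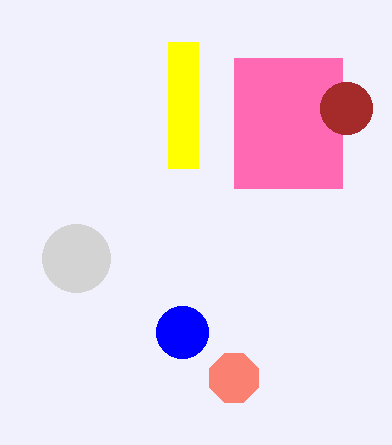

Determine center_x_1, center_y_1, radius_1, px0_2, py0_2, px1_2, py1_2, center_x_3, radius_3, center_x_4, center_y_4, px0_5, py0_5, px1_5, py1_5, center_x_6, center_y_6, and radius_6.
center_x_1 = 234
center_y_1 = 378
radius_1 = 26
px0_2 = 234
py0_2 = 58
px1_2 = 342
py1_2 = 188
center_x_3 = 76
radius_3 = 34
center_x_4 = 346
center_y_4 = 108
px0_5 = 168
py0_5 = 42
px1_5 = 198
py1_5 = 168
center_x_6 = 182
center_y_6 = 332
radius_6 = 26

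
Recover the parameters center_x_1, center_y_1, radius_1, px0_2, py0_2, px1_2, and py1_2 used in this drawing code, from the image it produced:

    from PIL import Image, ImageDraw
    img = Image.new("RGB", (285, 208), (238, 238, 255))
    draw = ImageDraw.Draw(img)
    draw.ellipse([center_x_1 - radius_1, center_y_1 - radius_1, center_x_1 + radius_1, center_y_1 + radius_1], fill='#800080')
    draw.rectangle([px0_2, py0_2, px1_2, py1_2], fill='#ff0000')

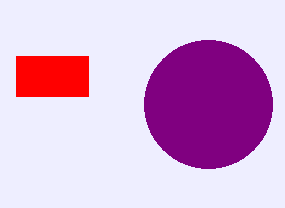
center_x_1 = 208
center_y_1 = 104
radius_1 = 64
px0_2 = 16
py0_2 = 56
px1_2 = 88
py1_2 = 96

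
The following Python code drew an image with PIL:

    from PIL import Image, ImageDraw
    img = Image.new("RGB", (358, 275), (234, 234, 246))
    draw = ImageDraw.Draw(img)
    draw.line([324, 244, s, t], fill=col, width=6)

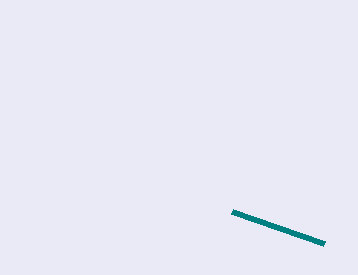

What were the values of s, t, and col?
s = 232; t = 212; col = 'teal'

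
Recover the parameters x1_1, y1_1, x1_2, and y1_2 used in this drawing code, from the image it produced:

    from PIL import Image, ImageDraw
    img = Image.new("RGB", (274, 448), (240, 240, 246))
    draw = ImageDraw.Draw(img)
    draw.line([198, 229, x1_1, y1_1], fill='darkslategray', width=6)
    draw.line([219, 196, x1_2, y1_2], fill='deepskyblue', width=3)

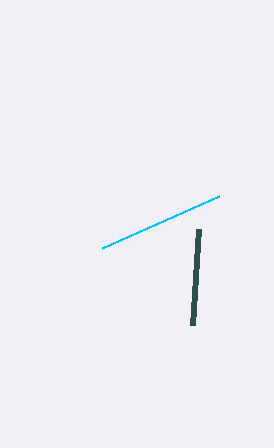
x1_1 = 192, y1_1 = 325, x1_2 = 102, y1_2 = 248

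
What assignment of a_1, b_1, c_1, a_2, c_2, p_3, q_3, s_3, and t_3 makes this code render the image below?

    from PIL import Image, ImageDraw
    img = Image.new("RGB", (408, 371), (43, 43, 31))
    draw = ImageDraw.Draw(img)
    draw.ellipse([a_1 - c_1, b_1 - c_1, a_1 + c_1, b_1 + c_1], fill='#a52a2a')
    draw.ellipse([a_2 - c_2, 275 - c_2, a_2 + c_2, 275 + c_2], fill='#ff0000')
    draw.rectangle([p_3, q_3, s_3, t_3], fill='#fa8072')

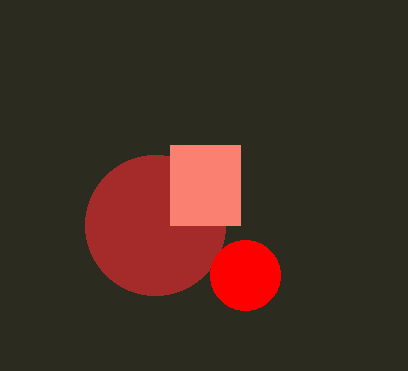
a_1 = 155
b_1 = 225
c_1 = 70
a_2 = 245
c_2 = 35
p_3 = 170
q_3 = 145
s_3 = 240
t_3 = 225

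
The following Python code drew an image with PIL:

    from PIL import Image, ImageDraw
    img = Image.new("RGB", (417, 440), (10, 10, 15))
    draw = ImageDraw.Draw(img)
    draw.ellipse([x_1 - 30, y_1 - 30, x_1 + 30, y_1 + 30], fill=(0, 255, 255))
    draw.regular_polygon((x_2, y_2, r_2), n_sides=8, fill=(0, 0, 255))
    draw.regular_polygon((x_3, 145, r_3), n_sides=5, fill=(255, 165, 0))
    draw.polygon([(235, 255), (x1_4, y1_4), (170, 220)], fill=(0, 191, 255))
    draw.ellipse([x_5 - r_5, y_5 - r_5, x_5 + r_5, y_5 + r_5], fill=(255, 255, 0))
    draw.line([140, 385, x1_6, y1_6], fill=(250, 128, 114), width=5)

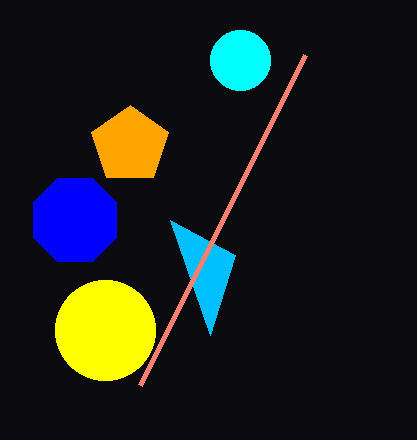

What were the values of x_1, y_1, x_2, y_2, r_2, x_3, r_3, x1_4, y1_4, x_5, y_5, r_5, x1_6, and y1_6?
x_1 = 240
y_1 = 60
x_2 = 75
y_2 = 220
r_2 = 45
x_3 = 130
r_3 = 40
x1_4 = 210
y1_4 = 335
x_5 = 105
y_5 = 330
r_5 = 50
x1_6 = 305
y1_6 = 55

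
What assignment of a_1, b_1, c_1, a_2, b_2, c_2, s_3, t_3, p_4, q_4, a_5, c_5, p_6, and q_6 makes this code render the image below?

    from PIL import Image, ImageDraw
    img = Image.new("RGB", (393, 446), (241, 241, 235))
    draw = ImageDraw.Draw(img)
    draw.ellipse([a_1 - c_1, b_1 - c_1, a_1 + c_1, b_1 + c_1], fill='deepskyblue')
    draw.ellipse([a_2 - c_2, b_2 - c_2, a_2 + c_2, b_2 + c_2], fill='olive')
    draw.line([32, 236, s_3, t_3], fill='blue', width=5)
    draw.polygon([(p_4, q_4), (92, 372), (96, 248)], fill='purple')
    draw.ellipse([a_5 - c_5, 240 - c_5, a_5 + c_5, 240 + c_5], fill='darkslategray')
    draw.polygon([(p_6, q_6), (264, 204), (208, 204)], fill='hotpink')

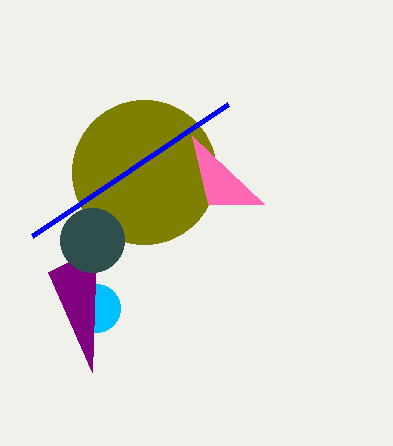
a_1 = 96, b_1 = 308, c_1 = 24, a_2 = 144, b_2 = 172, c_2 = 72, s_3 = 228, t_3 = 104, p_4 = 48, q_4 = 272, a_5 = 92, c_5 = 32, p_6 = 192, q_6 = 136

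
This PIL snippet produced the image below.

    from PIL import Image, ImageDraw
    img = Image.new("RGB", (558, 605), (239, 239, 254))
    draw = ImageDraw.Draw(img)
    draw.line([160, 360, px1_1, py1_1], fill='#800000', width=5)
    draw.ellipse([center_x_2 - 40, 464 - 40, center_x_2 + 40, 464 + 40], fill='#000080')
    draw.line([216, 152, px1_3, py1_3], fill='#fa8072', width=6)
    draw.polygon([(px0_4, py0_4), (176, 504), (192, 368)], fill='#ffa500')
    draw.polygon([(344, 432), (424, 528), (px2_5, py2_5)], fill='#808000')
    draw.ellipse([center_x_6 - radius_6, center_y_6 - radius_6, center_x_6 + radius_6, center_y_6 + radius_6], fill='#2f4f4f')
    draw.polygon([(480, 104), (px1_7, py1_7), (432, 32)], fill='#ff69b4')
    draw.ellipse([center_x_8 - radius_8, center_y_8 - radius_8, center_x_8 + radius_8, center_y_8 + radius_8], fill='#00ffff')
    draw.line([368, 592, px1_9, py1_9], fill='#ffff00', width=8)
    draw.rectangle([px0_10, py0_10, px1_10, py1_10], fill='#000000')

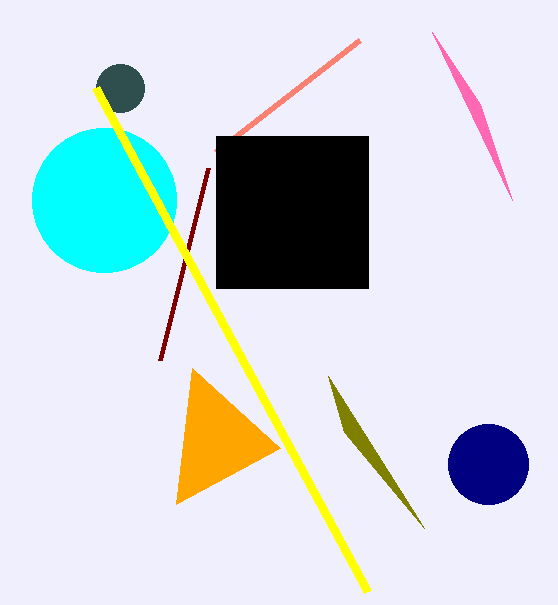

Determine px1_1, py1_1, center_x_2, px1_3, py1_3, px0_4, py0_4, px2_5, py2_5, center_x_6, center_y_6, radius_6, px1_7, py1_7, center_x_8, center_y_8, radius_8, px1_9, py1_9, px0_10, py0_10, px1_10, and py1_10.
px1_1 = 208; py1_1 = 168; center_x_2 = 488; px1_3 = 360; py1_3 = 40; px0_4 = 280; py0_4 = 448; px2_5 = 328; py2_5 = 376; center_x_6 = 120; center_y_6 = 88; radius_6 = 24; px1_7 = 512; py1_7 = 200; center_x_8 = 104; center_y_8 = 200; radius_8 = 72; px1_9 = 96; py1_9 = 88; px0_10 = 216; py0_10 = 136; px1_10 = 368; py1_10 = 288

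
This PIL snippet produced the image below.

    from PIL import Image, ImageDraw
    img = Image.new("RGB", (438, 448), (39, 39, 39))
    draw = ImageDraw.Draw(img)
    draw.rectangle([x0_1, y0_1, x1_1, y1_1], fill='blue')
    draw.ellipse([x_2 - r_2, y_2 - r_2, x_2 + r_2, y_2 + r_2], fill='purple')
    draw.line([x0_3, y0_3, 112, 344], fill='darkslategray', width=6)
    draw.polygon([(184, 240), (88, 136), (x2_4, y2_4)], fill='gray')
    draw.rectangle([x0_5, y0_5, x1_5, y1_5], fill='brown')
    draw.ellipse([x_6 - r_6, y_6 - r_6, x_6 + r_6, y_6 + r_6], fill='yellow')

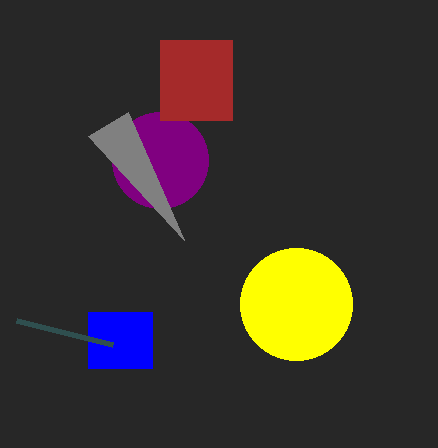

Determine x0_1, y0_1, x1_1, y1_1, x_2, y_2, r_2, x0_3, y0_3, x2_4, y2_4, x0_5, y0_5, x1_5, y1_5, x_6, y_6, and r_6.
x0_1 = 88
y0_1 = 312
x1_1 = 152
y1_1 = 368
x_2 = 160
y_2 = 160
r_2 = 48
x0_3 = 16
y0_3 = 320
x2_4 = 128
y2_4 = 112
x0_5 = 160
y0_5 = 40
x1_5 = 232
y1_5 = 120
x_6 = 296
y_6 = 304
r_6 = 56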